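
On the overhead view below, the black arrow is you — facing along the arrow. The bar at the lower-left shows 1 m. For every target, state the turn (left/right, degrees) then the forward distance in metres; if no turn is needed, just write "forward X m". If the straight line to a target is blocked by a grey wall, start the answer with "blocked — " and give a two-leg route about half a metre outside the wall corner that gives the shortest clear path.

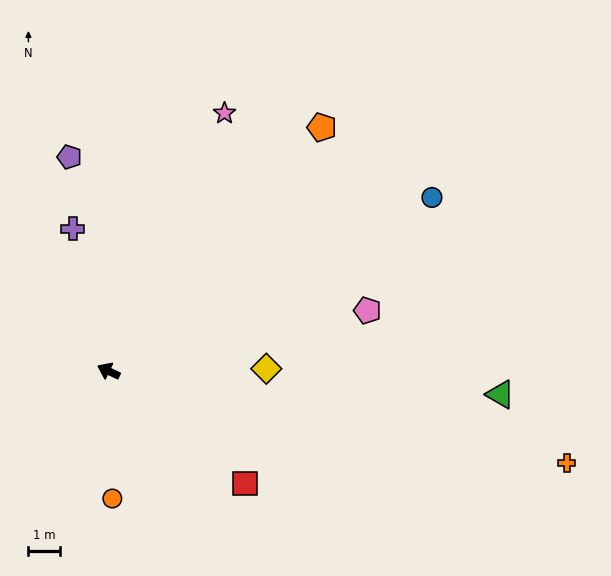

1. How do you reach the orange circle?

turn left 117°, forward 4.0 m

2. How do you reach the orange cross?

turn right 166°, forward 14.7 m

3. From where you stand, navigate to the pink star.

turn right 89°, forward 8.9 m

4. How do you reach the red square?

turn left 166°, forward 5.6 m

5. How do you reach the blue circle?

turn right 126°, forward 11.5 m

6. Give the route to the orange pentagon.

turn right 106°, forward 10.2 m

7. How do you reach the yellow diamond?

turn right 154°, forward 5.0 m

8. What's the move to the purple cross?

turn right 50°, forward 4.6 m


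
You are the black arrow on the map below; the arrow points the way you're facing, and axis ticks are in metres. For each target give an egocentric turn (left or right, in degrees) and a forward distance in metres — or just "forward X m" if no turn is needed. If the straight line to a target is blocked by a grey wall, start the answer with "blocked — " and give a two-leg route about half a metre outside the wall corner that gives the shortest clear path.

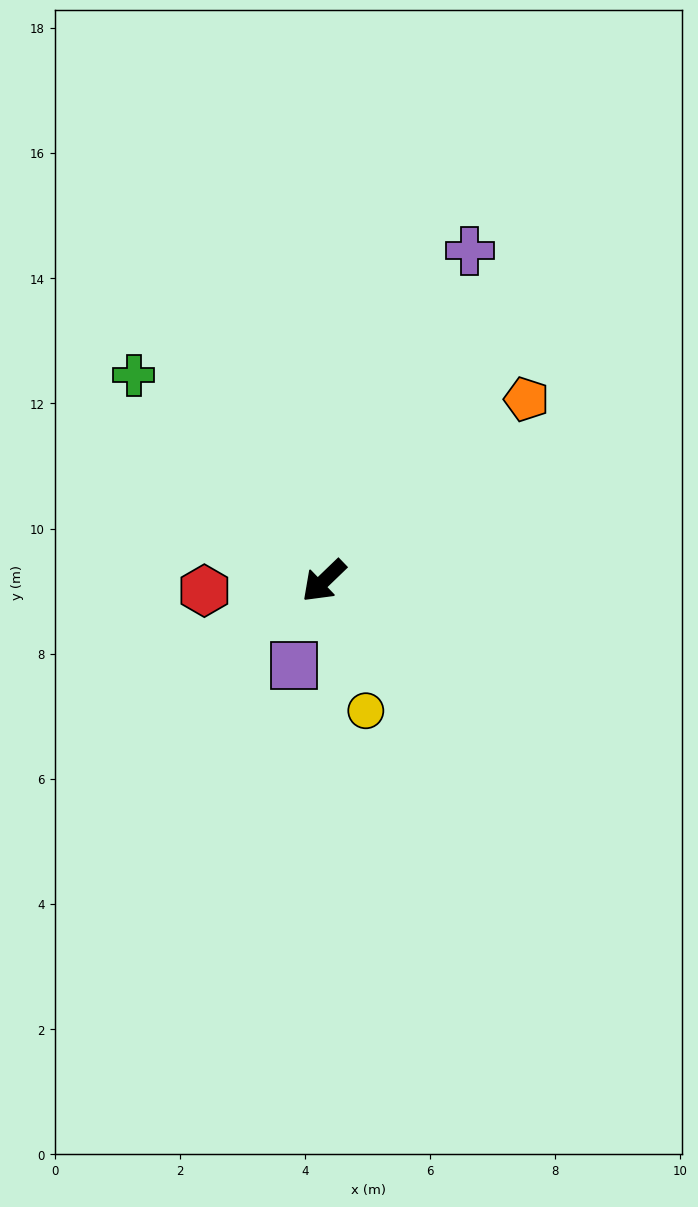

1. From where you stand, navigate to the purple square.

turn left 27°, forward 1.4 m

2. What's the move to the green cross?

turn right 91°, forward 4.5 m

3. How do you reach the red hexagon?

turn right 39°, forward 1.9 m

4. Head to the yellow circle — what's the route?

turn left 64°, forward 2.2 m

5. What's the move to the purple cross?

turn right 158°, forward 5.8 m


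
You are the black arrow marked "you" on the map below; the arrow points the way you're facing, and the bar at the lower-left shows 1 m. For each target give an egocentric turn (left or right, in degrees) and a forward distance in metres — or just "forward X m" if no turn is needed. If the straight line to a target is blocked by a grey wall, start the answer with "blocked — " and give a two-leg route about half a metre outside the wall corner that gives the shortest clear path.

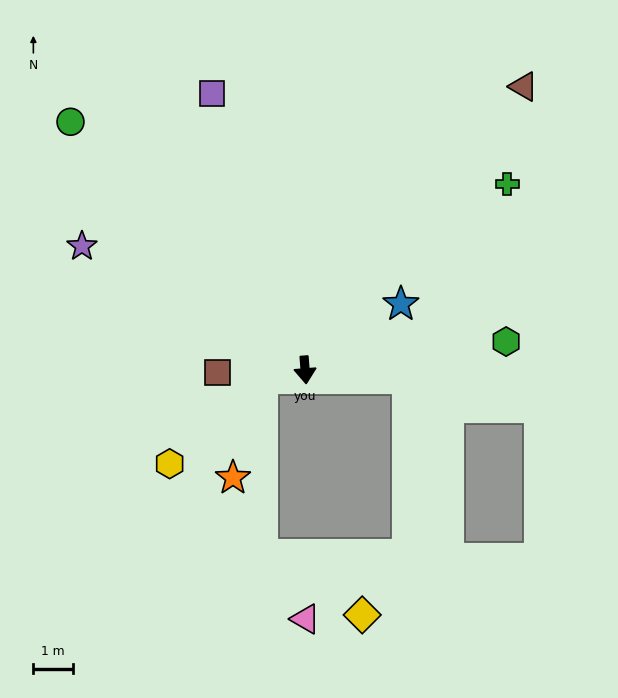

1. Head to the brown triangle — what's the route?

turn left 138°, forward 9.1 m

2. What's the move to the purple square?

turn right 166°, forward 7.4 m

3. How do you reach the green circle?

turn right 141°, forward 8.7 m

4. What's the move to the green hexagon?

turn left 94°, forward 5.2 m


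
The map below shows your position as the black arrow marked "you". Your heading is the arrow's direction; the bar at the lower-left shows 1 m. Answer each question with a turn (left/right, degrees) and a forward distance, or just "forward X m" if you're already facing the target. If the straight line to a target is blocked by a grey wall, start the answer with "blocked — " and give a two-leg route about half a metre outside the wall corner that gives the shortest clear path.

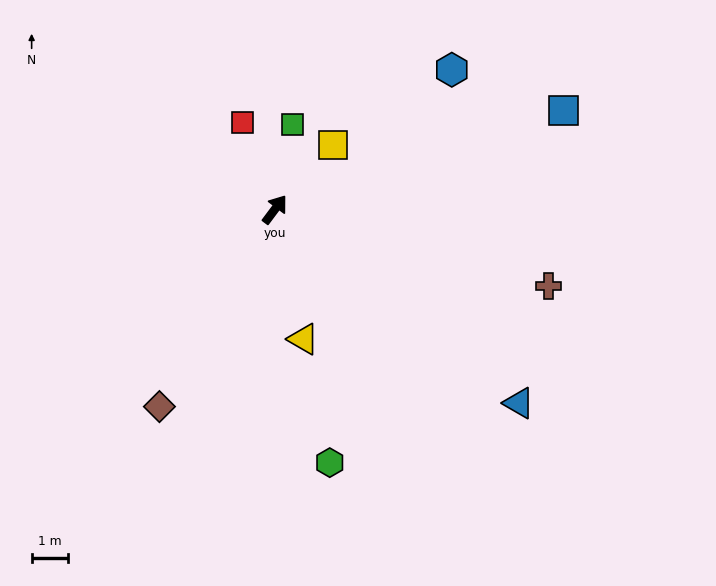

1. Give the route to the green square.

turn left 25°, forward 2.4 m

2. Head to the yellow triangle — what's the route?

turn right 131°, forward 3.6 m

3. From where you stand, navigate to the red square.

turn left 57°, forward 2.6 m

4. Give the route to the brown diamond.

turn right 174°, forward 6.3 m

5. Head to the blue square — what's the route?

turn right 34°, forward 8.4 m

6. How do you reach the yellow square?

turn right 6°, forward 2.4 m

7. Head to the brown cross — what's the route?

turn right 69°, forward 7.8 m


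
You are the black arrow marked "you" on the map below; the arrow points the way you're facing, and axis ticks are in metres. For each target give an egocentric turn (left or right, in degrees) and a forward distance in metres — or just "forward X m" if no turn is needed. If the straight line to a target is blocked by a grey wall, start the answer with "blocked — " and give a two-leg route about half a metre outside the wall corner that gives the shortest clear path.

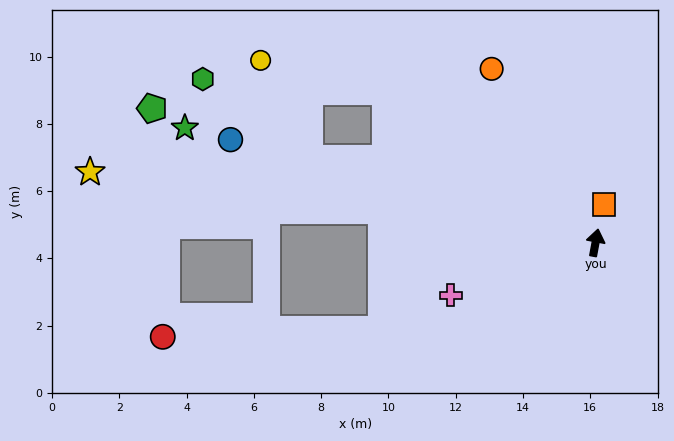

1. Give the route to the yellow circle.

blocked — turn left 65°, forward 7.7 m, then turn left 22°, forward 3.9 m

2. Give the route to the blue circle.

turn left 85°, forward 11.3 m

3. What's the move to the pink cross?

turn left 121°, forward 4.6 m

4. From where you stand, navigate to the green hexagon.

blocked — turn left 84°, forward 8.9 m, then turn right 20°, forward 4.0 m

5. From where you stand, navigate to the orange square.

forward 1.2 m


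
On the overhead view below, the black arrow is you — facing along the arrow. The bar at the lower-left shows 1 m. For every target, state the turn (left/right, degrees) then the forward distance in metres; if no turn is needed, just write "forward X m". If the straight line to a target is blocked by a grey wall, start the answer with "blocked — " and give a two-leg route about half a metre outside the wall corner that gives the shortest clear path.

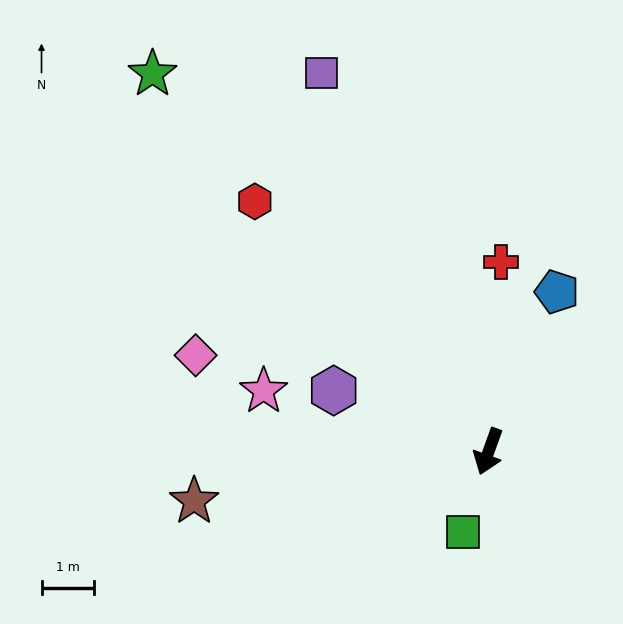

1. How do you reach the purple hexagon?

turn right 92°, forward 3.2 m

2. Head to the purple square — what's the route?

turn right 136°, forward 7.8 m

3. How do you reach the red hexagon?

turn right 117°, forward 6.5 m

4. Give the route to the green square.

turn left 2°, forward 1.6 m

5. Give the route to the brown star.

turn right 61°, forward 5.7 m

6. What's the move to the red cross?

turn right 164°, forward 3.6 m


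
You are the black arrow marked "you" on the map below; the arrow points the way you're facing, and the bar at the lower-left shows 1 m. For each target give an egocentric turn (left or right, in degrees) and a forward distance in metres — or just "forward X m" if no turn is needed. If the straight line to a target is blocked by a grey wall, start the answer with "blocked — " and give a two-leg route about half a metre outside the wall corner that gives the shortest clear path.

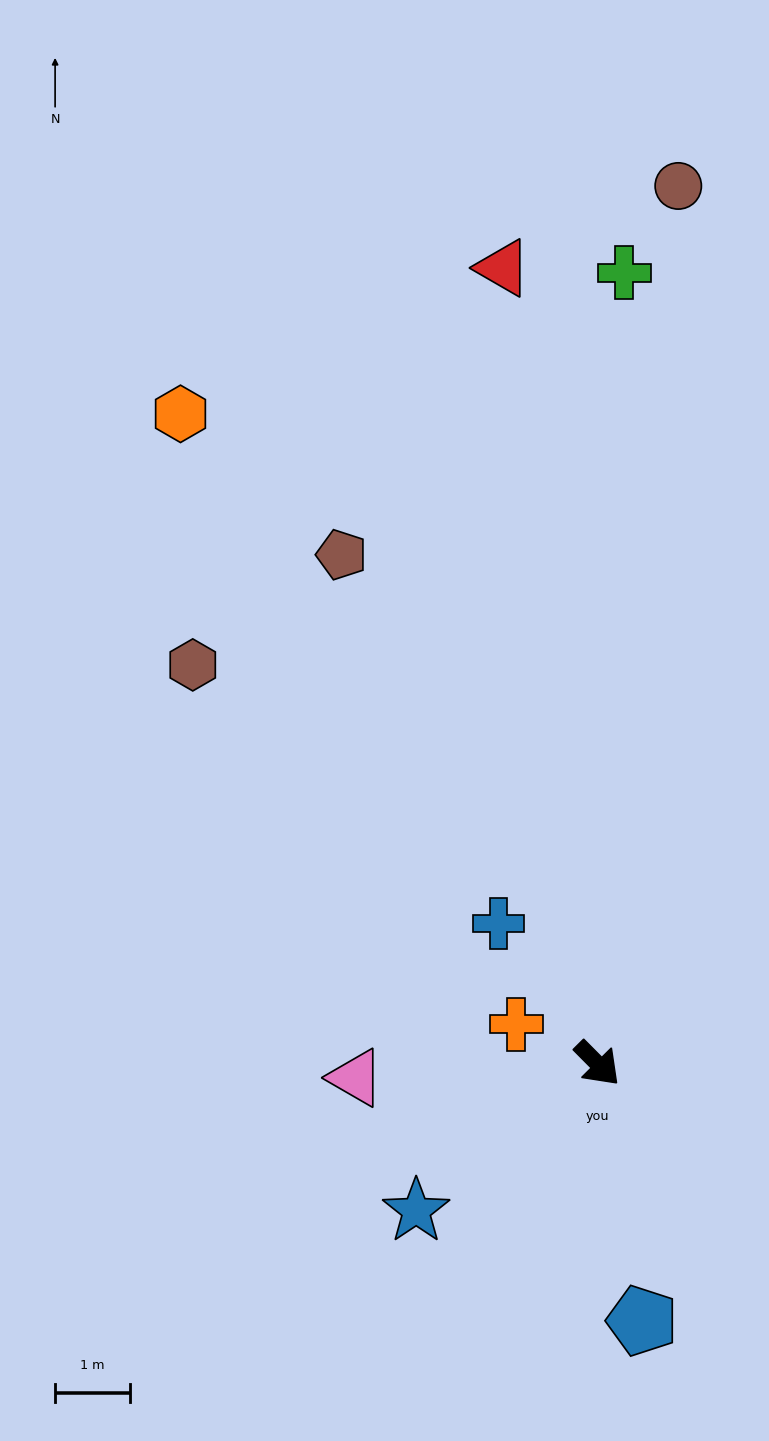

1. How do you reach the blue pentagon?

turn right 35°, forward 3.5 m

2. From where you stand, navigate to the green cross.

turn left 133°, forward 10.6 m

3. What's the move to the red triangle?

turn left 142°, forward 10.7 m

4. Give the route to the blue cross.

turn left 170°, forward 2.3 m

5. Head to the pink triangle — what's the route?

turn right 131°, forward 3.2 m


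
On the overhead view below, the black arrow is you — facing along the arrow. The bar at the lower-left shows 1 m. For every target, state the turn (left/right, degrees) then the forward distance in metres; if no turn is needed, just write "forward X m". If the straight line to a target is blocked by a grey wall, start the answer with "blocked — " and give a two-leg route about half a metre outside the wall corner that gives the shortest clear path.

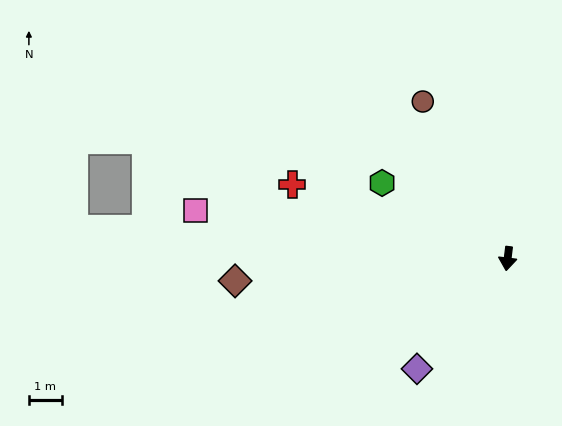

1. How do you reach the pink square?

turn right 92°, forward 9.6 m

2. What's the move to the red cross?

turn right 102°, forward 6.9 m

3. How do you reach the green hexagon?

turn right 114°, forward 4.5 m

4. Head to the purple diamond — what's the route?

turn right 32°, forward 4.3 m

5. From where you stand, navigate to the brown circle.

turn right 145°, forward 5.4 m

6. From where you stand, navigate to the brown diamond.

turn right 78°, forward 8.3 m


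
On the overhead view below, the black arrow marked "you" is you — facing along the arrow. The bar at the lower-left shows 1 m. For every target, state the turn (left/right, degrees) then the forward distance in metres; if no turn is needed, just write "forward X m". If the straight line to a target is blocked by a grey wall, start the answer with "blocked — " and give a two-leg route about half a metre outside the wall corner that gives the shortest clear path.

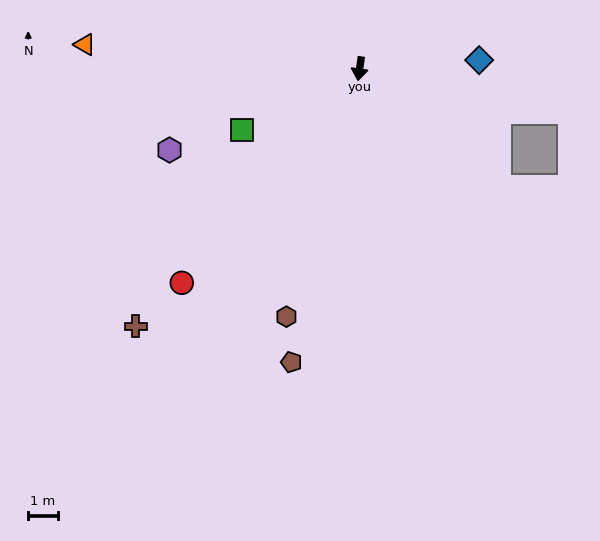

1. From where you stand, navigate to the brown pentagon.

turn right 5°, forward 10.1 m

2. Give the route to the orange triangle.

turn right 87°, forward 9.3 m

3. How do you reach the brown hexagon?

turn right 9°, forward 8.7 m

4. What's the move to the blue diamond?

turn left 102°, forward 4.0 m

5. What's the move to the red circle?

turn right 32°, forward 9.4 m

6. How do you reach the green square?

turn right 55°, forward 4.5 m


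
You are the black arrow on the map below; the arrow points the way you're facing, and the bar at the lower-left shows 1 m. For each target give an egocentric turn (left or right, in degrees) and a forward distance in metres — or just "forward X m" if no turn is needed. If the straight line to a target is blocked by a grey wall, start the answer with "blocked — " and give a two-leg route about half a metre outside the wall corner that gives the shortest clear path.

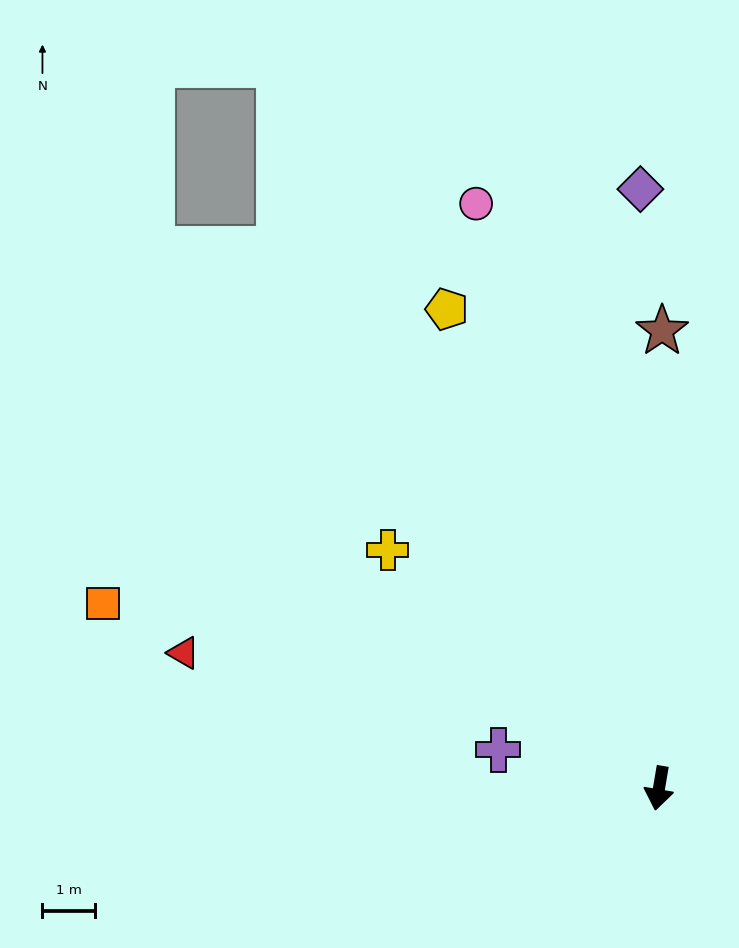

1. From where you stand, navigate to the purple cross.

turn right 94°, forward 3.1 m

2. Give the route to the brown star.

turn right 171°, forward 8.6 m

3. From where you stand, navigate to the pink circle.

turn right 153°, forward 11.6 m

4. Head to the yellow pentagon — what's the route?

turn right 147°, forward 9.9 m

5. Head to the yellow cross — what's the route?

turn right 122°, forward 6.8 m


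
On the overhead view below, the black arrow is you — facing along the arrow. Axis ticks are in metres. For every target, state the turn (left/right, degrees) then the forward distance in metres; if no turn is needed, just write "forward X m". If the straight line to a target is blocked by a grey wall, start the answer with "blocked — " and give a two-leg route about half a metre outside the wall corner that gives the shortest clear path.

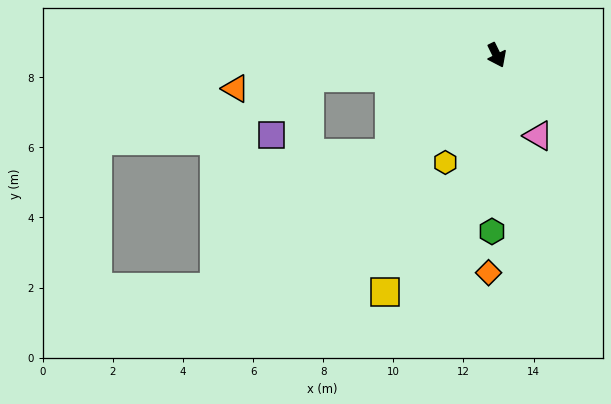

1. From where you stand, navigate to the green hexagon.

turn right 28°, forward 5.0 m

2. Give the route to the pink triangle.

forward 2.6 m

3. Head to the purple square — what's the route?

blocked — turn right 110°, forward 5.4 m, then turn left 51°, forward 2.0 m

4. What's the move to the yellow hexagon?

turn right 52°, forward 3.4 m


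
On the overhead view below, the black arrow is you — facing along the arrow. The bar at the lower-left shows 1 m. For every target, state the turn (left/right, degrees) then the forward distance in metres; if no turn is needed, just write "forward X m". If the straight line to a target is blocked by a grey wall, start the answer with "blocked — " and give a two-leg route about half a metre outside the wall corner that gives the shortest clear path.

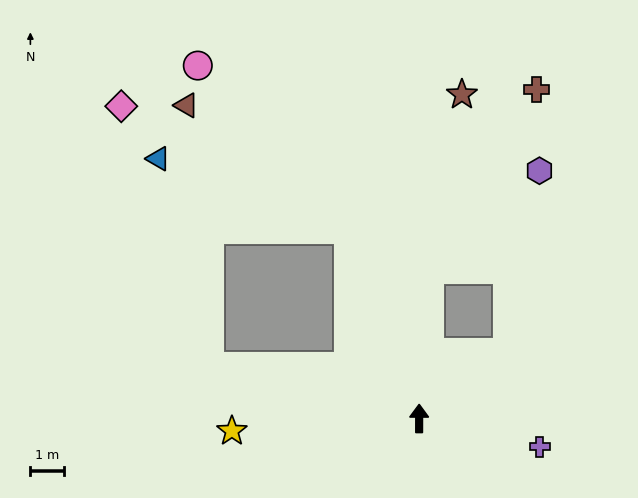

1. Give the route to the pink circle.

blocked — turn left 21°, forward 6.0 m, then turn left 22°, forward 6.6 m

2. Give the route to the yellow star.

turn left 94°, forward 5.5 m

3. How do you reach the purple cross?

turn right 103°, forward 3.7 m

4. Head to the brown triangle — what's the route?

blocked — turn left 21°, forward 6.0 m, then turn left 32°, forward 6.0 m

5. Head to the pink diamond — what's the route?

blocked — turn left 21°, forward 6.0 m, then turn left 41°, forward 7.6 m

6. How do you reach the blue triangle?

blocked — turn left 21°, forward 6.0 m, then turn left 49°, forward 6.0 m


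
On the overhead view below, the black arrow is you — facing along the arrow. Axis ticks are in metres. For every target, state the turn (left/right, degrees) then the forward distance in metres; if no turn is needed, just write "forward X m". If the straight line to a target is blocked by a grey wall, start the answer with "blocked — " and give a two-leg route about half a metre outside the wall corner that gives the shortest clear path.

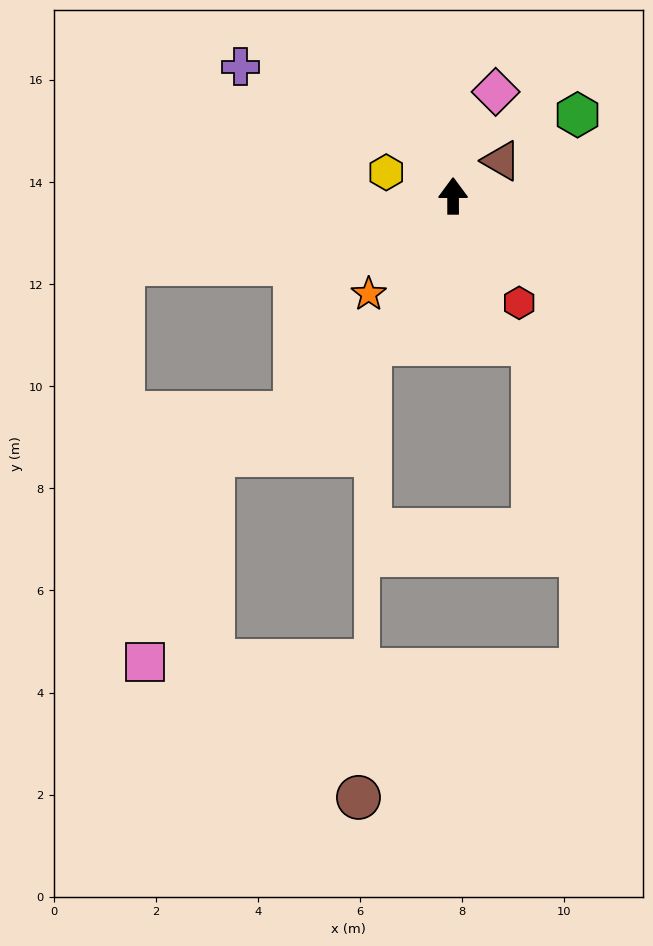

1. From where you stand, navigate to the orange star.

turn left 139°, forward 2.5 m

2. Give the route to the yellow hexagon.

turn left 70°, forward 1.4 m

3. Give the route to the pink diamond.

turn right 22°, forward 2.2 m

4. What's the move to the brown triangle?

turn right 54°, forward 1.2 m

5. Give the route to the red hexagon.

turn right 148°, forward 2.5 m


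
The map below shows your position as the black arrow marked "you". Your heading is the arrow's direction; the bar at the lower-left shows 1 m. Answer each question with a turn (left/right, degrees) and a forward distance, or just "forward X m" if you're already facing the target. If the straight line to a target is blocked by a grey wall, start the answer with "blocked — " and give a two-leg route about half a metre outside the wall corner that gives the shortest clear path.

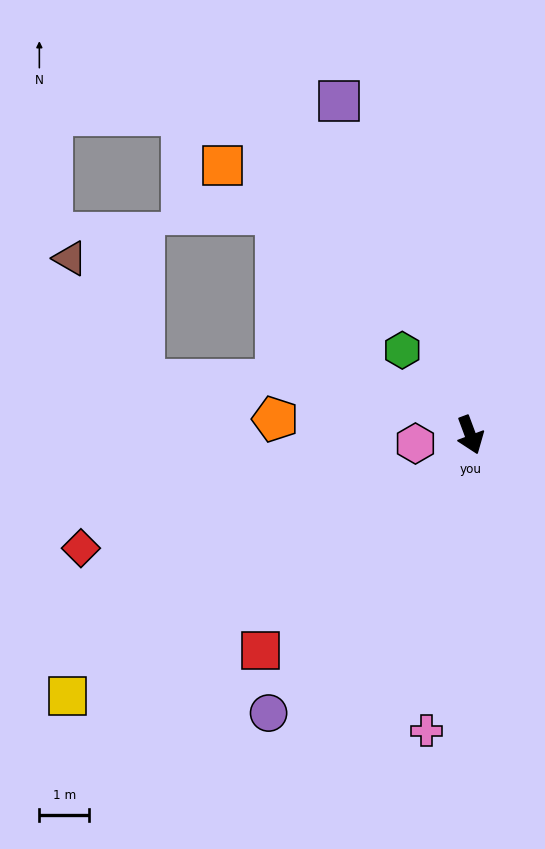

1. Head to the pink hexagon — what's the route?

turn right 102°, forward 1.1 m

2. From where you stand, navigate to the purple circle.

turn right 56°, forward 6.9 m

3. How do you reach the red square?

turn right 65°, forward 6.1 m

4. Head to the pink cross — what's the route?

turn right 29°, forward 6.0 m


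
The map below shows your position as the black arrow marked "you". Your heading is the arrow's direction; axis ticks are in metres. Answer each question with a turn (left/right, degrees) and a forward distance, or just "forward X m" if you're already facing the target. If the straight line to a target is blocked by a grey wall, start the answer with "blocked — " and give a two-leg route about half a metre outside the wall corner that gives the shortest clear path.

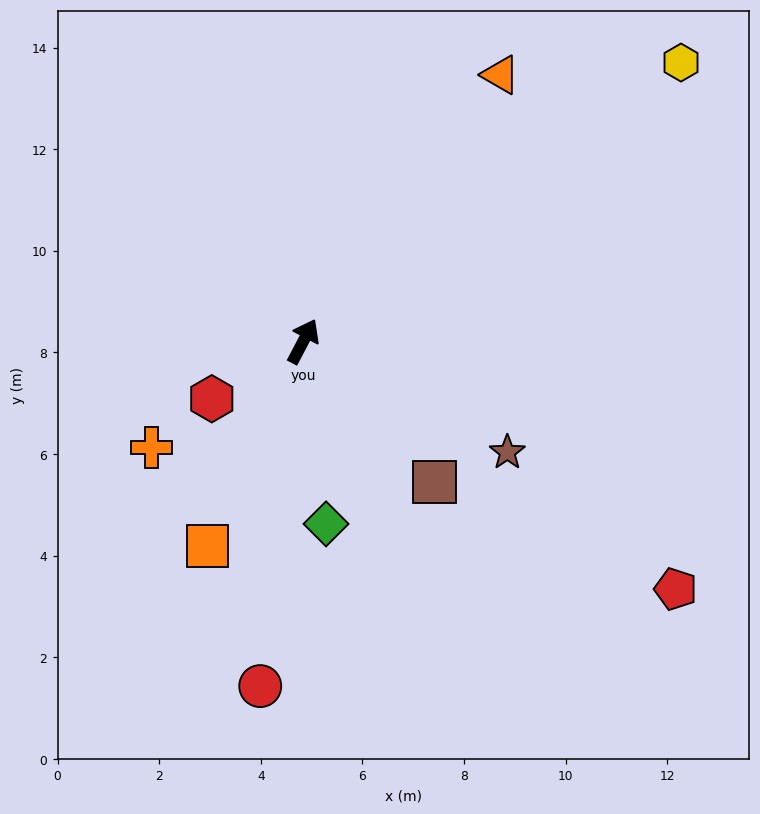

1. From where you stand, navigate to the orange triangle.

turn right 9°, forward 6.5 m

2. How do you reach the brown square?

turn right 109°, forward 3.8 m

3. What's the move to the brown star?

turn right 91°, forward 4.6 m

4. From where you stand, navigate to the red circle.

turn right 159°, forward 6.8 m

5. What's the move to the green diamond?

turn right 145°, forward 3.6 m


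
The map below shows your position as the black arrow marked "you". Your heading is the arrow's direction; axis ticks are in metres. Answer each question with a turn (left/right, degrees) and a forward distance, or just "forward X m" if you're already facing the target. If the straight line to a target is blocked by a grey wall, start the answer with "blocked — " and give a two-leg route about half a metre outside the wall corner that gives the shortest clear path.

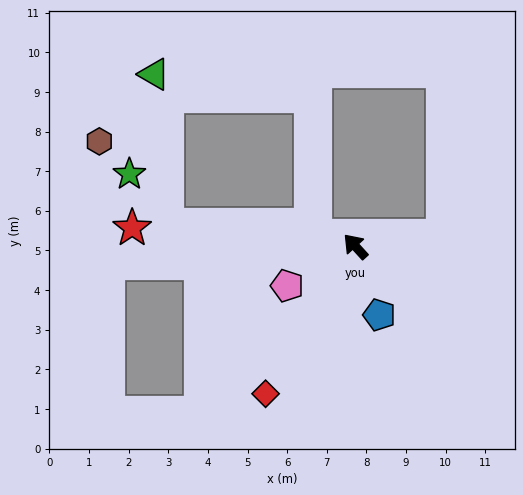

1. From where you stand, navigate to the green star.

blocked — turn left 41°, forward 4.8 m, then turn right 46°, forward 1.6 m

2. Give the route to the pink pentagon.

turn left 78°, forward 2.0 m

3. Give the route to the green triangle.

blocked — turn left 41°, forward 4.8 m, then turn right 78°, forward 3.8 m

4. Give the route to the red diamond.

turn left 106°, forward 4.4 m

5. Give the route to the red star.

turn left 43°, forward 5.7 m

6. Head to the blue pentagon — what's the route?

turn left 157°, forward 1.8 m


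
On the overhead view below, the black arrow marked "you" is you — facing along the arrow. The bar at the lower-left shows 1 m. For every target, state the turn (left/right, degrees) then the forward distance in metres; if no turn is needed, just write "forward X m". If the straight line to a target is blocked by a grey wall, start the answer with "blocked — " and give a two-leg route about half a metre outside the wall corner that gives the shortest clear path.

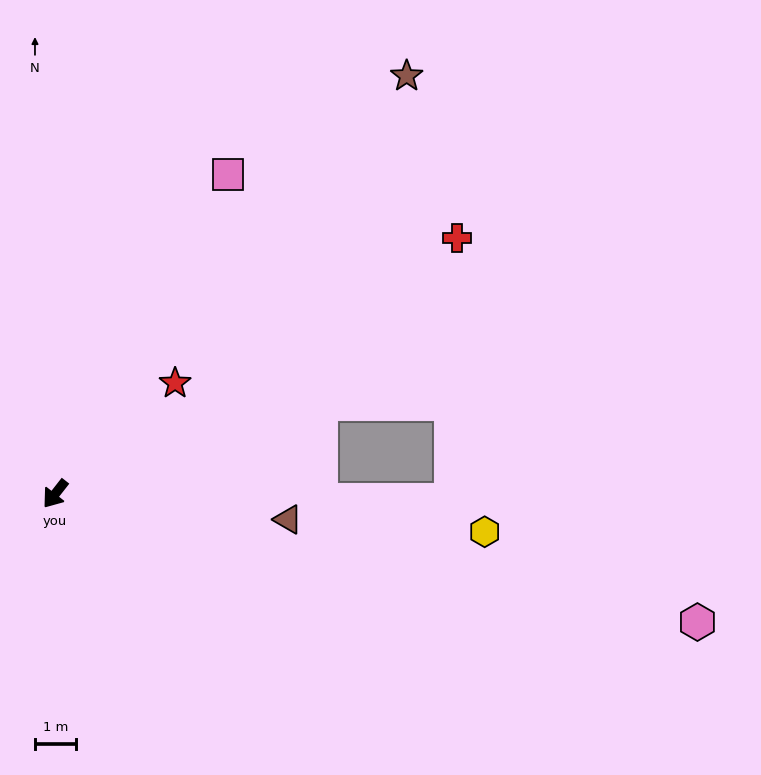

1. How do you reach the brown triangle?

turn left 122°, forward 5.8 m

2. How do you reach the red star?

turn left 171°, forward 4.0 m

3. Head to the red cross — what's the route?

turn left 161°, forward 11.7 m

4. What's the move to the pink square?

turn right 170°, forward 8.9 m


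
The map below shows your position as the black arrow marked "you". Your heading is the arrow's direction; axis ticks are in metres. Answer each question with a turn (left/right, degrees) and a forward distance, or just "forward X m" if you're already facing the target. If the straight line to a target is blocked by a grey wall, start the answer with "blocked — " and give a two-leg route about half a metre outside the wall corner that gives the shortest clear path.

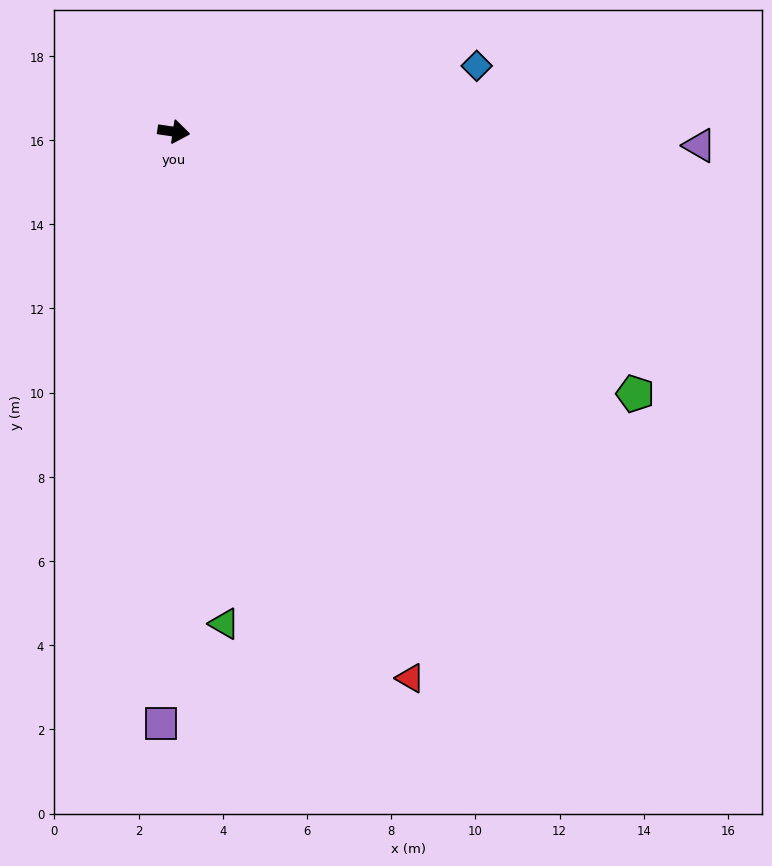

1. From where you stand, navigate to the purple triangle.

turn left 7°, forward 12.5 m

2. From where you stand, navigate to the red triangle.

turn right 58°, forward 14.1 m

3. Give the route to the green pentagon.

turn right 21°, forward 12.6 m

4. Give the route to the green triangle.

turn right 76°, forward 11.8 m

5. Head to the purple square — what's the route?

turn right 83°, forward 14.1 m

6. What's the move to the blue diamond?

turn left 21°, forward 7.4 m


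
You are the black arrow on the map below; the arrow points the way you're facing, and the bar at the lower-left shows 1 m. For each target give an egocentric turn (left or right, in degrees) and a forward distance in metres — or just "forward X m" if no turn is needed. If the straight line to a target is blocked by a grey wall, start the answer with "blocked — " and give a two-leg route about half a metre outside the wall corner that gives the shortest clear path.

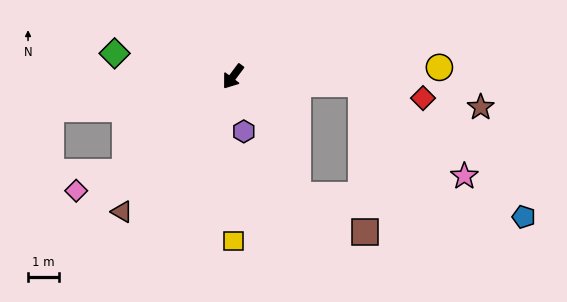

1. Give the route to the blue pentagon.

blocked — turn left 65°, forward 4.3 m, then turn left 56°, forward 7.3 m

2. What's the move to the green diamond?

turn right 64°, forward 3.9 m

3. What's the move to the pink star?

blocked — turn left 123°, forward 4.1 m, then turn right 38°, forward 4.4 m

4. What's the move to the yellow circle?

turn left 129°, forward 6.6 m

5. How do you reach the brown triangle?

turn right 3°, forward 5.6 m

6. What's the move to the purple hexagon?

turn left 48°, forward 1.8 m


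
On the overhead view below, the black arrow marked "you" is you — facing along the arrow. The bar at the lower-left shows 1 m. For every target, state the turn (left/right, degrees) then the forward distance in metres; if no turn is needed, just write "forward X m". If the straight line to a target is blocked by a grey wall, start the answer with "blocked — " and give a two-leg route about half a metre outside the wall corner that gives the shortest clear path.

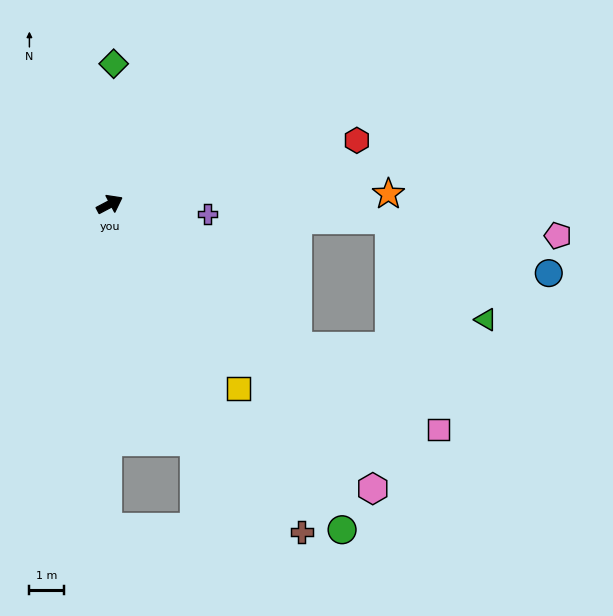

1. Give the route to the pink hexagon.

turn right 75°, forward 11.3 m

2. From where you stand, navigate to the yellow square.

turn right 83°, forward 6.6 m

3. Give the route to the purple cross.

turn right 33°, forward 2.9 m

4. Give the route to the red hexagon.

turn right 13°, forward 7.5 m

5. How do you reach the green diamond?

turn left 61°, forward 4.1 m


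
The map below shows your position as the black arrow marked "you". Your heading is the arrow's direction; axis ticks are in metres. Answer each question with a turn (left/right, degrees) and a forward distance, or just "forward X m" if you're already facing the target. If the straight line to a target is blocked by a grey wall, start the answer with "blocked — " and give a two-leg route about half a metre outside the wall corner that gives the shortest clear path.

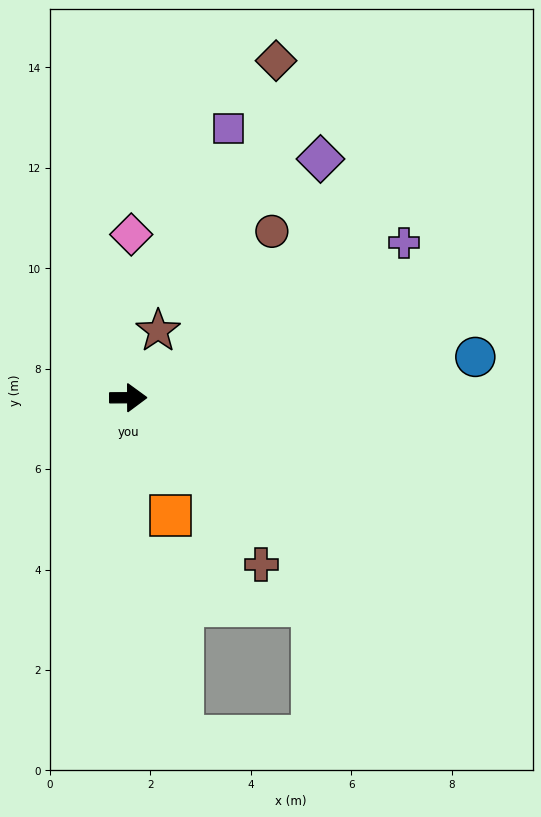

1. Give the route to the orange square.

turn right 71°, forward 2.5 m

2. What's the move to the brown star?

turn left 66°, forward 1.5 m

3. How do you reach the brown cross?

turn right 52°, forward 4.3 m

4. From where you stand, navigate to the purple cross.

turn left 29°, forward 6.3 m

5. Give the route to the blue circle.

turn left 6°, forward 7.0 m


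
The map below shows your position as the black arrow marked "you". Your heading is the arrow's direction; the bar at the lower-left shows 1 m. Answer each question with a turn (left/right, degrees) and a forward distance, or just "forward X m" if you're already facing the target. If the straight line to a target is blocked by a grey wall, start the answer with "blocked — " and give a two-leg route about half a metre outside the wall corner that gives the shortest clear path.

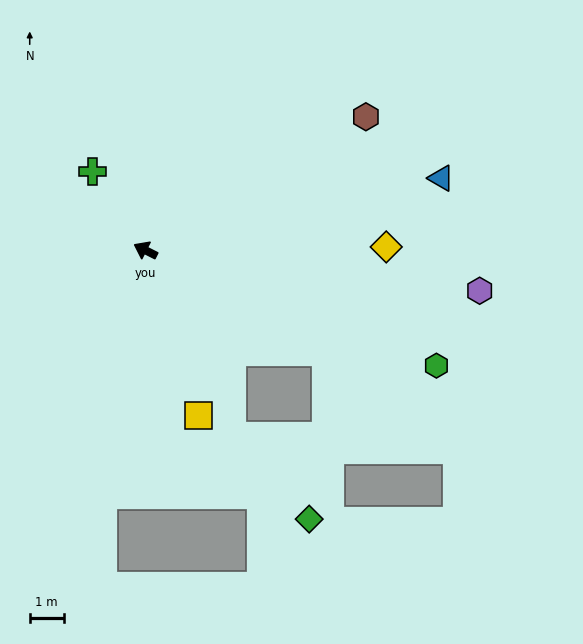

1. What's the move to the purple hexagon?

turn right 160°, forward 9.9 m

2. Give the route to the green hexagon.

turn right 175°, forward 9.2 m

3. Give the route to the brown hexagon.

turn right 122°, forward 7.6 m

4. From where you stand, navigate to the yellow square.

turn left 135°, forward 5.1 m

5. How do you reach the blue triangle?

turn right 139°, forward 8.9 m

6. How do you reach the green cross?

turn right 29°, forward 2.8 m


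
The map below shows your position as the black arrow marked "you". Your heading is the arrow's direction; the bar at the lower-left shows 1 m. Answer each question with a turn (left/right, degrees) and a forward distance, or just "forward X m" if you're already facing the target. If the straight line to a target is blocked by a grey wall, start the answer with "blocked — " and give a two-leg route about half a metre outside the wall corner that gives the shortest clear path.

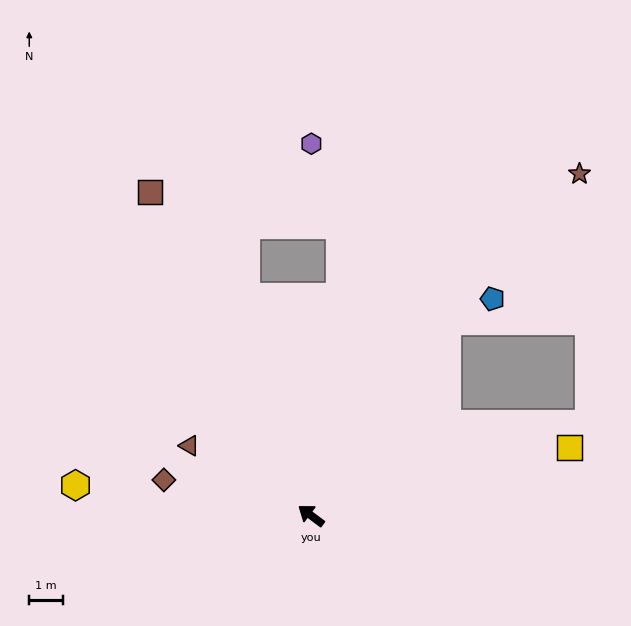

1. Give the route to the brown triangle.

turn left 7°, forward 4.2 m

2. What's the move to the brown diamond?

turn left 23°, forward 4.5 m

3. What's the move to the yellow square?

turn right 129°, forward 7.9 m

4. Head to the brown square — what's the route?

turn right 27°, forward 10.7 m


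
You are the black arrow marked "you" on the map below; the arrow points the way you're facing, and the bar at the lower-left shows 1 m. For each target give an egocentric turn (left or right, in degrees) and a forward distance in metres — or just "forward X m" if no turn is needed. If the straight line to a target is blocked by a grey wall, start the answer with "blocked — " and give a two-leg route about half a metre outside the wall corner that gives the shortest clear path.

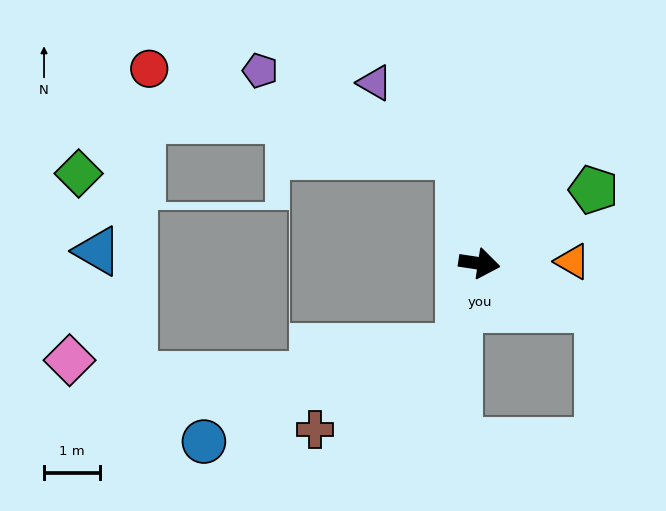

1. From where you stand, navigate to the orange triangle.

turn left 10°, forward 1.7 m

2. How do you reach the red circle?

blocked — turn left 109°, forward 2.0 m, then turn left 64°, forward 5.8 m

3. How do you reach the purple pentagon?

blocked — turn left 109°, forward 2.0 m, then turn left 56°, forward 3.9 m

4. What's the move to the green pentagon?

turn left 41°, forward 2.4 m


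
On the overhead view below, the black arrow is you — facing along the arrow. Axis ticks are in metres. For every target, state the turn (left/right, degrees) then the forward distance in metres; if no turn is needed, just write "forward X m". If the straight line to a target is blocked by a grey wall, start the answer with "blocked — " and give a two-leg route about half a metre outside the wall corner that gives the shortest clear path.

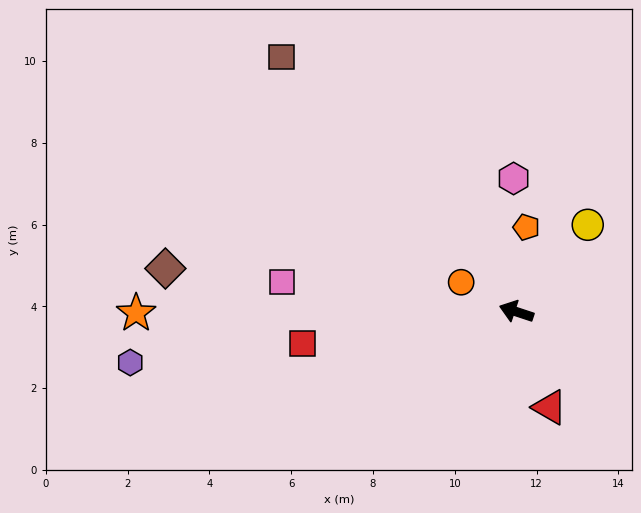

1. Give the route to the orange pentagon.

turn right 78°, forward 2.1 m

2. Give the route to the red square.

turn left 27°, forward 5.3 m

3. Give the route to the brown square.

turn right 29°, forward 8.5 m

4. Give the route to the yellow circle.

turn right 111°, forward 2.8 m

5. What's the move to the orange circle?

turn right 10°, forward 1.5 m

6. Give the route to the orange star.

turn left 19°, forward 9.3 m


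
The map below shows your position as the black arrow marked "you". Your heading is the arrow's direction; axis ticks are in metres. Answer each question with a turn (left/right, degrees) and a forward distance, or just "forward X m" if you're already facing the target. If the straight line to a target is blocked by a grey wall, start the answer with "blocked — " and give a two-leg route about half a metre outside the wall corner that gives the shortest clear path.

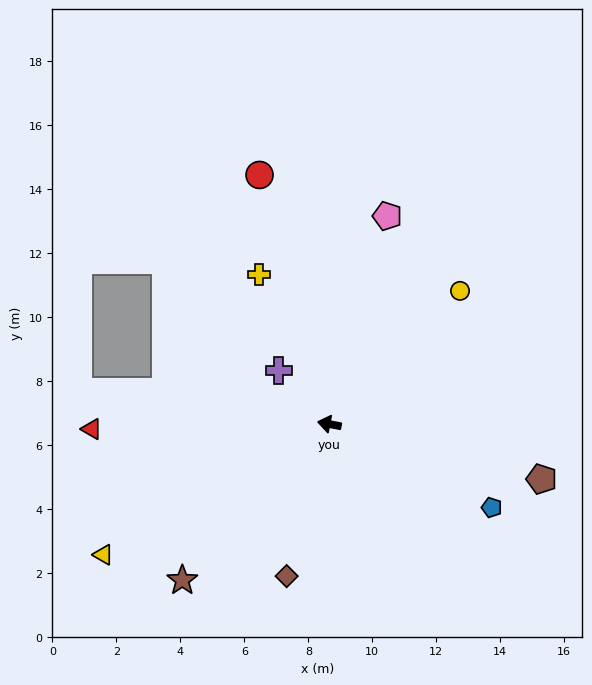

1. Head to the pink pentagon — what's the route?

turn right 95°, forward 6.7 m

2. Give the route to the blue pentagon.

turn left 164°, forward 5.7 m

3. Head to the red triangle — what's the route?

turn left 12°, forward 7.4 m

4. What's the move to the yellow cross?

turn right 54°, forward 5.2 m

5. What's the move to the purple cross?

turn right 36°, forward 2.3 m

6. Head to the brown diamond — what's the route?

turn left 85°, forward 4.9 m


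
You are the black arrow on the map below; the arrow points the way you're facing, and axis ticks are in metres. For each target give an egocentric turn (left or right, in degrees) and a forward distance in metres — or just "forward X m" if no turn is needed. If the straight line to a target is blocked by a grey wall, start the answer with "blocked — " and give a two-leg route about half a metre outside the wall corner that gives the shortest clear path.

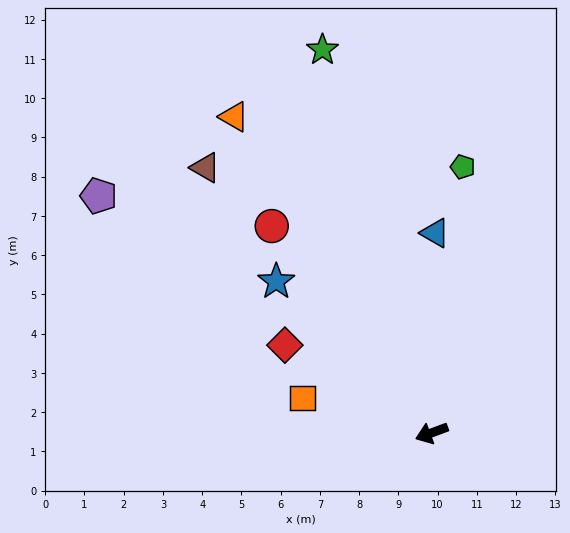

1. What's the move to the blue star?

turn right 65°, forward 5.5 m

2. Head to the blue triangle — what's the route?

turn right 111°, forward 5.1 m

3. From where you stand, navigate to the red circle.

turn right 73°, forward 6.7 m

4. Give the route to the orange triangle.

turn right 78°, forward 9.5 m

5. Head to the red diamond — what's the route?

turn right 51°, forward 4.4 m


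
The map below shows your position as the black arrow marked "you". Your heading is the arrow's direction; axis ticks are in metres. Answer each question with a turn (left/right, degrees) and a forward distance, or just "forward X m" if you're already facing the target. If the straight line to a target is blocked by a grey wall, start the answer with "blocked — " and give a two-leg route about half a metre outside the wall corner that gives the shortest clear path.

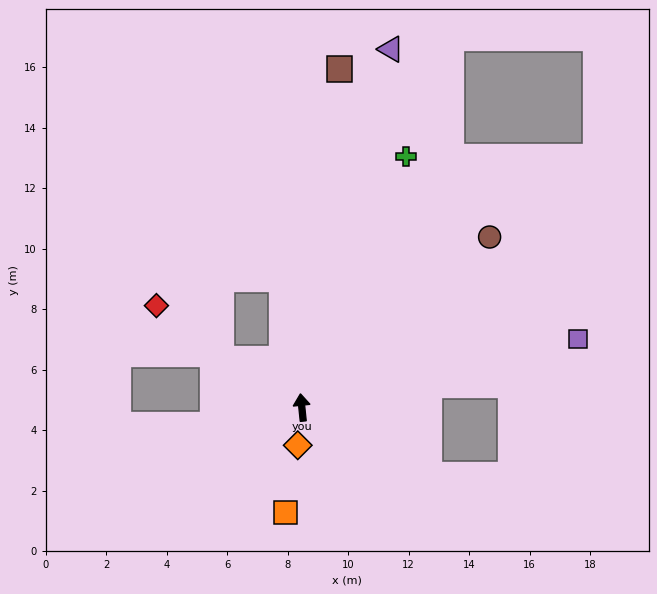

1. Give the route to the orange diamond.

turn left 168°, forward 1.3 m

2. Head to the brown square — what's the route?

turn right 12°, forward 11.3 m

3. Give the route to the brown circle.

turn right 54°, forward 8.4 m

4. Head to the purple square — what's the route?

turn right 82°, forward 9.4 m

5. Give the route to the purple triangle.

turn right 20°, forward 12.2 m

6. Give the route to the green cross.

turn right 28°, forward 9.0 m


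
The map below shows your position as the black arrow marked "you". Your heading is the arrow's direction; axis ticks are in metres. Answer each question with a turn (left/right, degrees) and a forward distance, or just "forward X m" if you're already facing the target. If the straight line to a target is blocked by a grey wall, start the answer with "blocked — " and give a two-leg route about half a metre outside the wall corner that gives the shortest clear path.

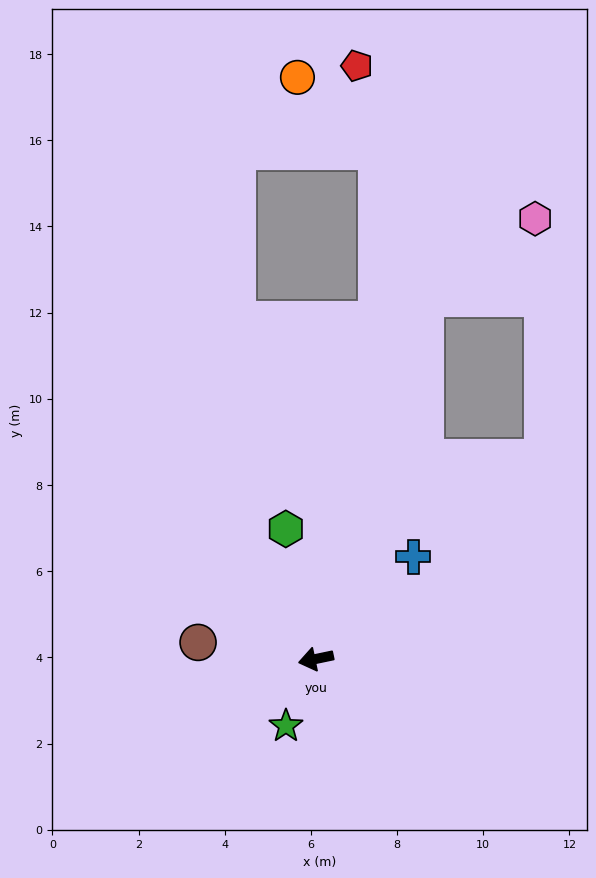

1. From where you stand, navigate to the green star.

turn left 54°, forward 1.7 m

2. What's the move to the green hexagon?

turn right 89°, forward 3.1 m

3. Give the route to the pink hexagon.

blocked — turn right 119°, forward 8.8 m, then turn right 37°, forward 3.1 m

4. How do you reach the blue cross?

turn right 145°, forward 3.3 m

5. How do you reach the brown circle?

turn right 20°, forward 2.8 m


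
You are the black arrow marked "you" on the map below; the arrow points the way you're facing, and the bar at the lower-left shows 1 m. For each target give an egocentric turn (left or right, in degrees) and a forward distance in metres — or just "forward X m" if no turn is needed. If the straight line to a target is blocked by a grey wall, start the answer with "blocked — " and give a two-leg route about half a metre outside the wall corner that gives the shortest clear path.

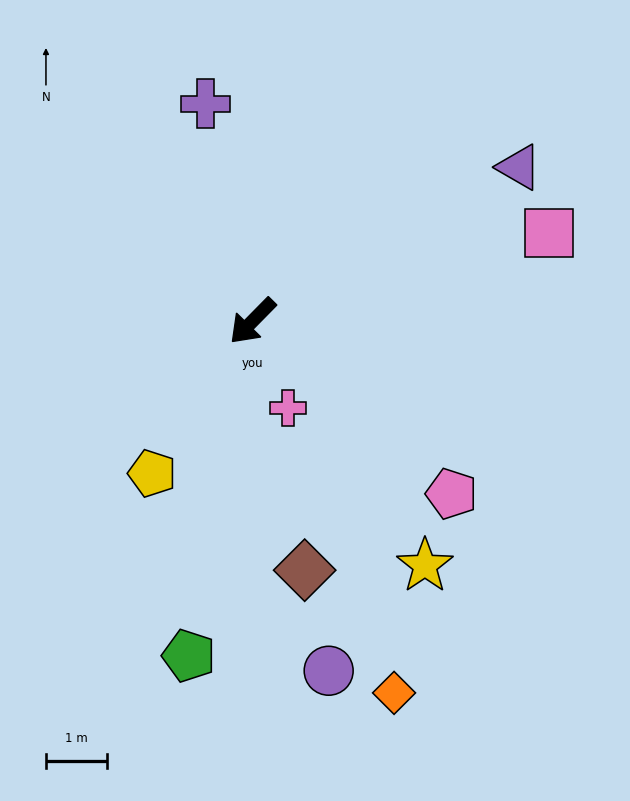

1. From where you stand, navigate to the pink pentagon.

turn left 94°, forward 4.3 m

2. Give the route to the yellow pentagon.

turn left 11°, forward 3.0 m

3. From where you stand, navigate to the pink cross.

turn left 67°, forward 1.5 m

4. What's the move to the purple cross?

turn right 123°, forward 3.6 m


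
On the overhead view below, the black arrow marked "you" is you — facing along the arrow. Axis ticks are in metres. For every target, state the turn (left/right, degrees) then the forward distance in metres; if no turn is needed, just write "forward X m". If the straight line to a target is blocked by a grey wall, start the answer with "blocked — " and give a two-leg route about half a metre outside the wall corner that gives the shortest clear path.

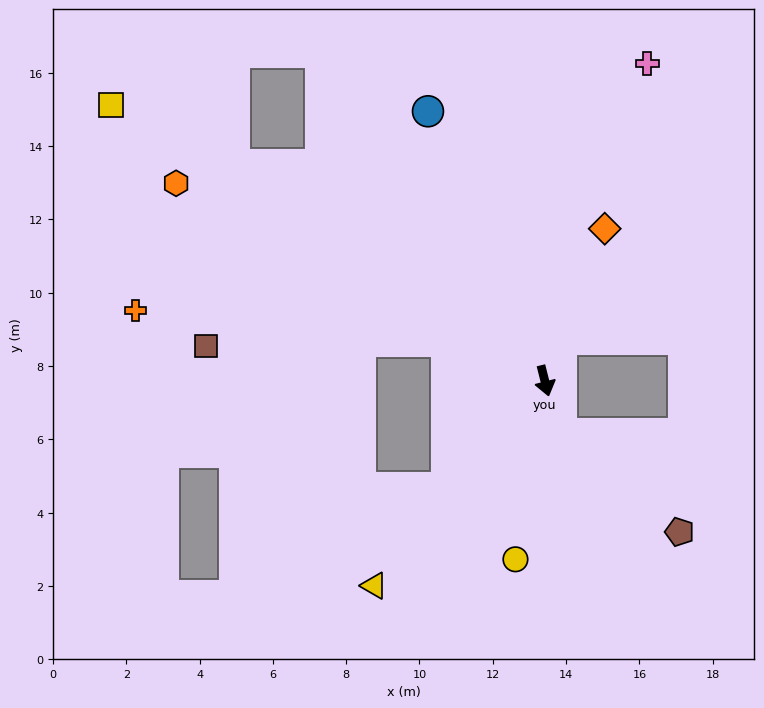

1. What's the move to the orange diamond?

turn left 144°, forward 4.5 m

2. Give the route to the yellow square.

turn right 137°, forward 14.0 m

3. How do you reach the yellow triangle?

turn right 54°, forward 7.3 m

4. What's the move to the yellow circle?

turn right 23°, forward 4.9 m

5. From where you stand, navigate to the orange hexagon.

turn right 132°, forward 11.4 m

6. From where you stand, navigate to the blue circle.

turn right 171°, forward 8.0 m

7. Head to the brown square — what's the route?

blocked — turn right 126°, forward 2.9 m, then turn left 23°, forward 6.6 m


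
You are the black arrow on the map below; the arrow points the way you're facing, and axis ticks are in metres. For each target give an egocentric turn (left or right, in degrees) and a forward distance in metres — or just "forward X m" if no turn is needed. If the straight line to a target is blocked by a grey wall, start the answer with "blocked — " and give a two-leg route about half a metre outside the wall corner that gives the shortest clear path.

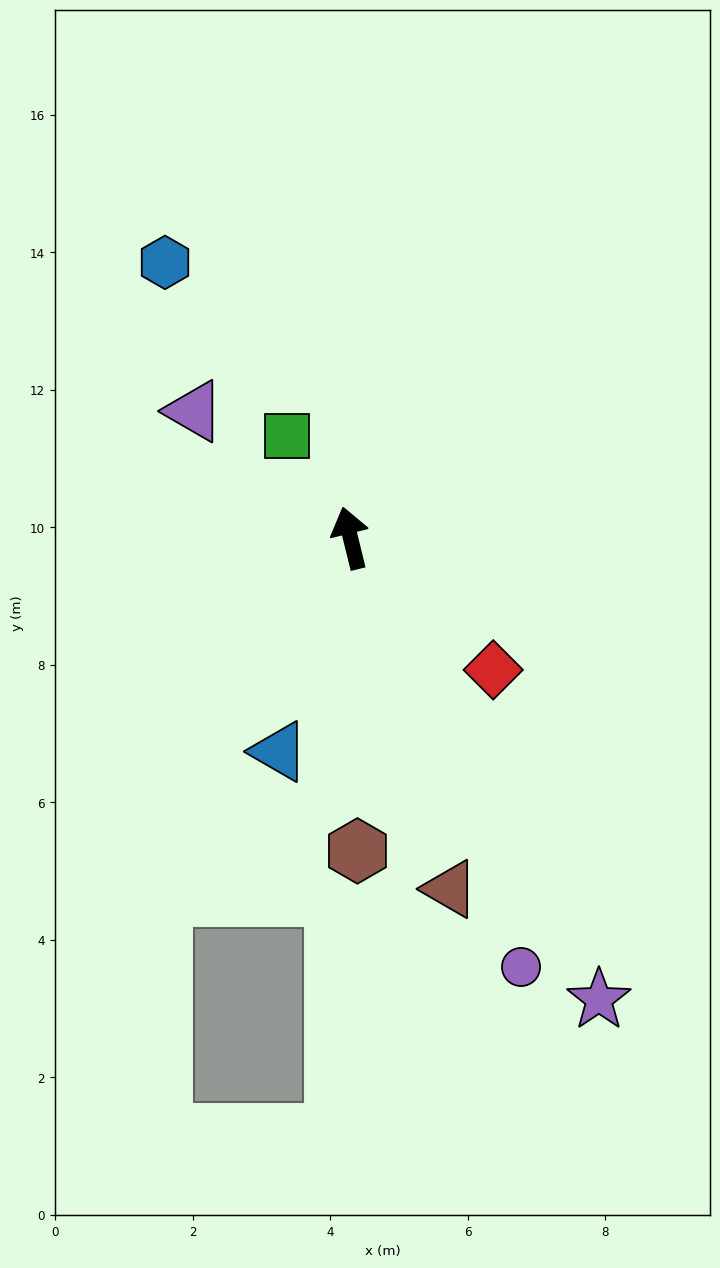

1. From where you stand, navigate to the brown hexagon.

turn left 167°, forward 4.6 m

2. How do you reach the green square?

turn left 18°, forward 1.7 m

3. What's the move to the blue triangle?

turn left 148°, forward 3.3 m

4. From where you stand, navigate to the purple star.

turn right 165°, forward 7.6 m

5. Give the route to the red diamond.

turn right 147°, forward 2.8 m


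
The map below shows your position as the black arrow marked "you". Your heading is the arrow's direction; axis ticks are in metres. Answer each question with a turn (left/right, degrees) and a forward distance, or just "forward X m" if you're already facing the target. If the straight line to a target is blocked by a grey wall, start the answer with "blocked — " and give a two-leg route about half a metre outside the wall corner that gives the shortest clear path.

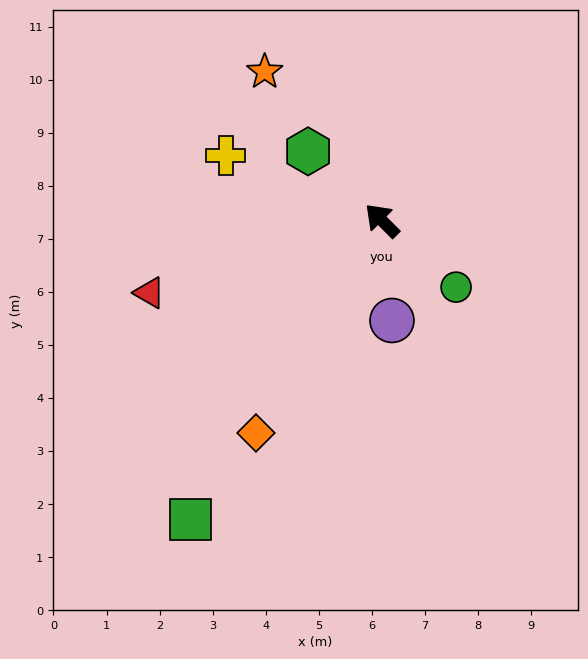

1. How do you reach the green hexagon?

forward 1.9 m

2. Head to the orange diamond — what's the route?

turn left 104°, forward 4.7 m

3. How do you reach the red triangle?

turn left 62°, forward 4.6 m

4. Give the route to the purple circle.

turn left 141°, forward 1.9 m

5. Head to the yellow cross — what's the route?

turn left 22°, forward 3.2 m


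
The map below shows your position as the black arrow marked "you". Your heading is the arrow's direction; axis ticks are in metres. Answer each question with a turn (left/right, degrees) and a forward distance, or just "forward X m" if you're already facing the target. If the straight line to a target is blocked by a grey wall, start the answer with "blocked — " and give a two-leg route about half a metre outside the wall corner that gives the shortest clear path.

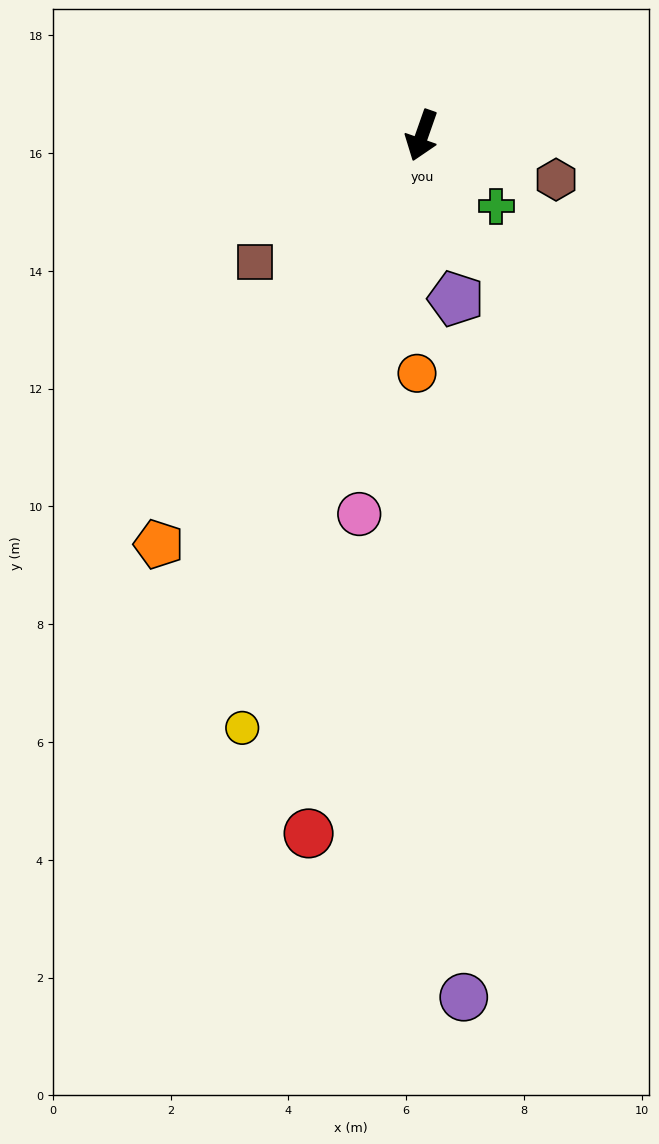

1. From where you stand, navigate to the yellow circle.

turn left 2°, forward 10.5 m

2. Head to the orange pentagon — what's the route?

turn right 13°, forward 8.3 m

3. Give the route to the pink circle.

turn left 10°, forward 6.5 m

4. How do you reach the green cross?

turn left 66°, forward 1.7 m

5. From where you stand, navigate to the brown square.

turn right 33°, forward 3.6 m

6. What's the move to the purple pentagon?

turn left 31°, forward 2.8 m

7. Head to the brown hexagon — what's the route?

turn left 91°, forward 2.4 m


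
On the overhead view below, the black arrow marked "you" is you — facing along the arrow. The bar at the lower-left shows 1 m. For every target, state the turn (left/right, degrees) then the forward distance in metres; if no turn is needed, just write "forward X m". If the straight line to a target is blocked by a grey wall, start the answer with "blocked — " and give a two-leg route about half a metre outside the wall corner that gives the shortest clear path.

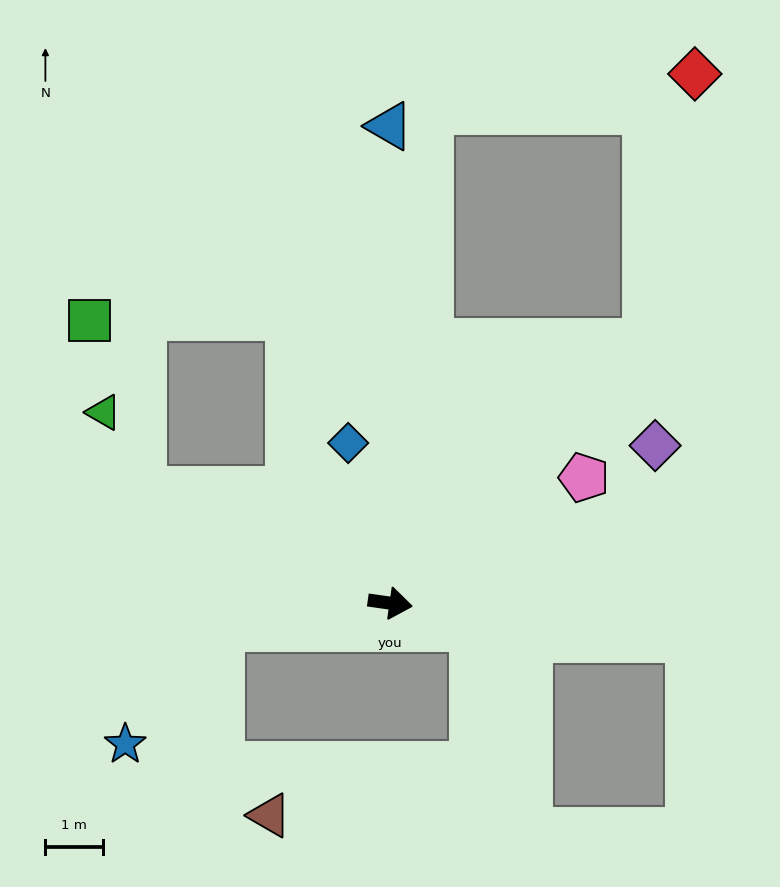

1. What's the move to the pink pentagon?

turn left 41°, forward 4.0 m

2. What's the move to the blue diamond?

turn left 113°, forward 2.9 m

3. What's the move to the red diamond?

blocked — turn left 53°, forward 6.3 m, then turn left 35°, forward 4.7 m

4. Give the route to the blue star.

blocked — turn right 164°, forward 3.0 m, then turn left 43°, forward 2.6 m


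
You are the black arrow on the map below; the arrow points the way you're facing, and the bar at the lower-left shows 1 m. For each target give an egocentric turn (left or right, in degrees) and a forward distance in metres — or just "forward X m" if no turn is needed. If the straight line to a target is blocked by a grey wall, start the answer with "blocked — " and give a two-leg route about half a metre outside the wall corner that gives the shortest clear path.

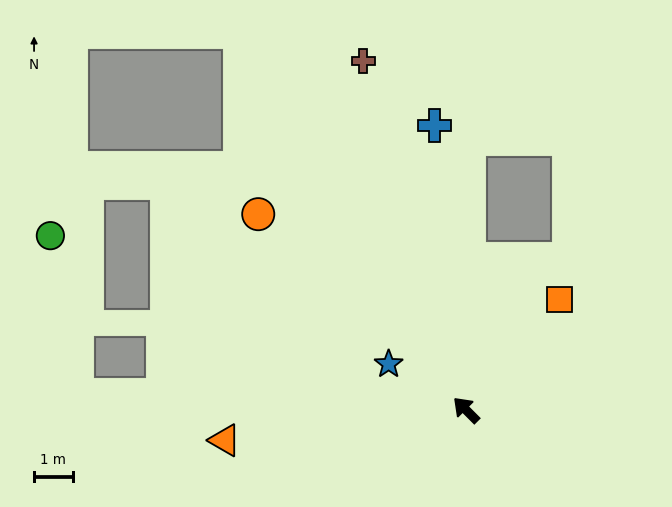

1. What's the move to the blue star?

turn left 14°, forward 2.3 m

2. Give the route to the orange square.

turn right 85°, forward 3.7 m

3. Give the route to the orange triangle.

turn left 52°, forward 6.3 m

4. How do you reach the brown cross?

turn right 29°, forward 9.4 m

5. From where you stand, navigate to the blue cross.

turn right 39°, forward 7.4 m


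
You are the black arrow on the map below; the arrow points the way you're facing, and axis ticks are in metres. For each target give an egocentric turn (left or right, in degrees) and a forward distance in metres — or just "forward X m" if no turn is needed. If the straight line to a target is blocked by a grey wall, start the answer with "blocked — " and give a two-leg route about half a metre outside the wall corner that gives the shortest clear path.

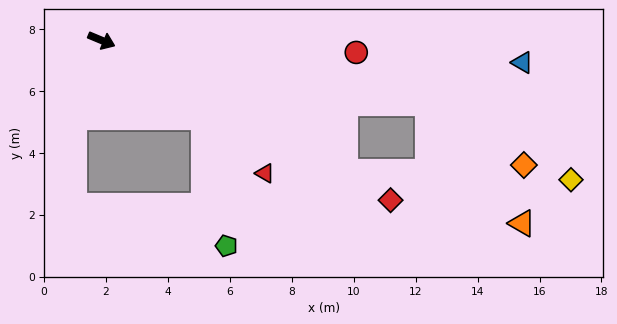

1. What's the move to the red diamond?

turn right 6°, forward 10.7 m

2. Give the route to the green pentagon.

blocked — turn right 14°, forward 4.1 m, then turn right 44°, forward 4.2 m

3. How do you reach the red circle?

turn left 20°, forward 8.2 m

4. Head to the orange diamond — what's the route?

blocked — turn left 12°, forward 10.7 m, then turn right 22°, forward 3.7 m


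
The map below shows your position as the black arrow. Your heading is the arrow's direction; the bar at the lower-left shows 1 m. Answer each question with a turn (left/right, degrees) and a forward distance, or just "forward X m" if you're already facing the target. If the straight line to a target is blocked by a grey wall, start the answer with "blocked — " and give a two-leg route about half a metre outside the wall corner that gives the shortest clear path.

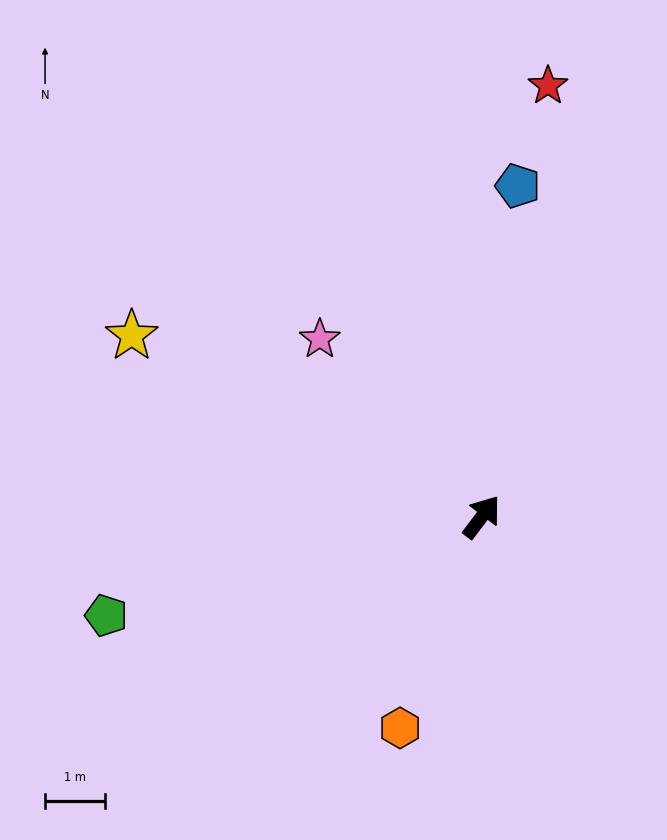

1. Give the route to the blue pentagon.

turn left 31°, forward 5.6 m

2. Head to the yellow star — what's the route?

turn left 100°, forward 6.6 m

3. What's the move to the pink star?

turn left 79°, forward 4.0 m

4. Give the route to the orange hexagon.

turn right 164°, forward 3.8 m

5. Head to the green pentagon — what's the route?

turn left 142°, forward 6.5 m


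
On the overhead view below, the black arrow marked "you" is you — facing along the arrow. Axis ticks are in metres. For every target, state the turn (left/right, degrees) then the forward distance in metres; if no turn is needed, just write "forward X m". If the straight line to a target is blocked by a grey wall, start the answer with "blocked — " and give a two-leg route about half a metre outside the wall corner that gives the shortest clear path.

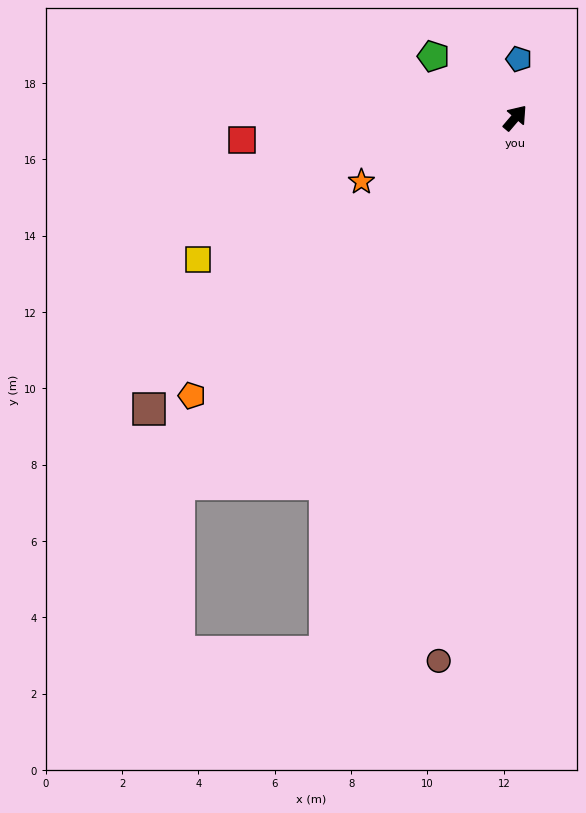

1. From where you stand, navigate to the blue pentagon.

turn left 37°, forward 1.5 m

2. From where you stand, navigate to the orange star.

turn left 153°, forward 4.4 m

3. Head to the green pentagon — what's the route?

turn left 93°, forward 2.7 m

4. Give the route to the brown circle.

turn right 148°, forward 14.4 m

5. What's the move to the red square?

turn left 135°, forward 7.2 m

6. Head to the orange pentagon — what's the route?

turn left 171°, forward 11.2 m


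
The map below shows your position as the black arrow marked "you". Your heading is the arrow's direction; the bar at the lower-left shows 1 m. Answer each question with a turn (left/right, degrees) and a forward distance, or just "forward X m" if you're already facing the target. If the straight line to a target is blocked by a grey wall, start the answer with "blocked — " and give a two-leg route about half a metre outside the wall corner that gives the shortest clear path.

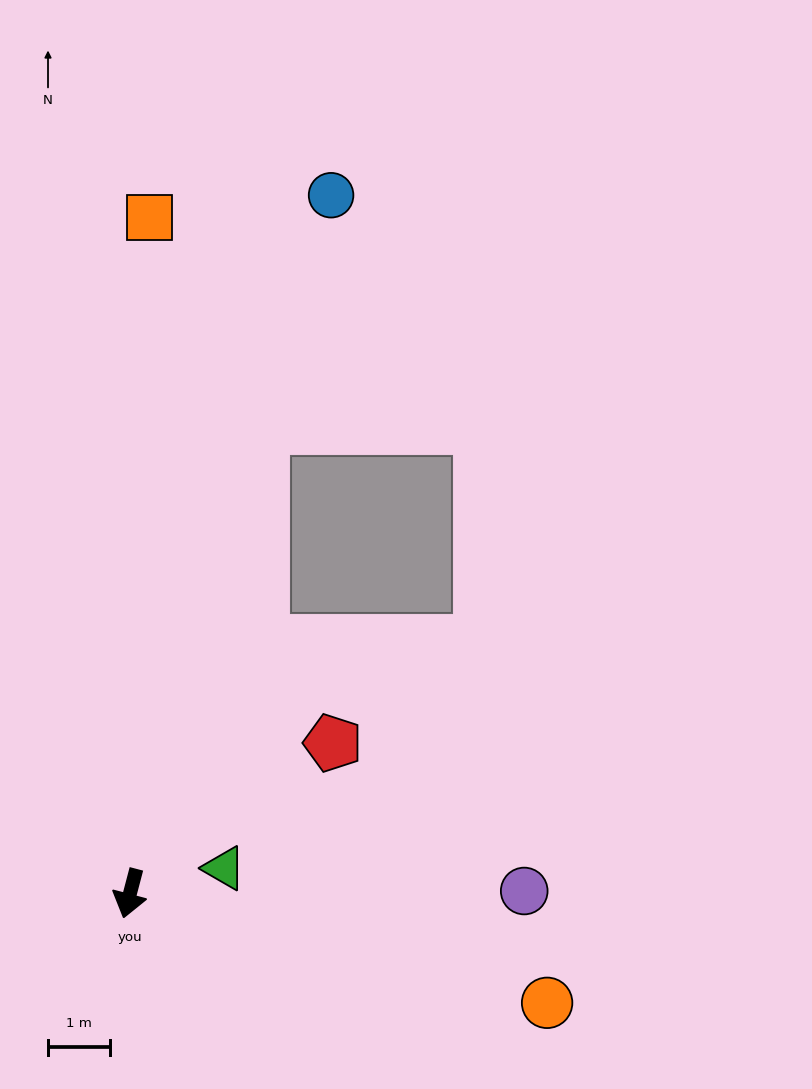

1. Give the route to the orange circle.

turn left 90°, forward 6.9 m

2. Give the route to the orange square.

turn right 167°, forward 10.9 m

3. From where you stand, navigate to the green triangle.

turn left 120°, forward 1.6 m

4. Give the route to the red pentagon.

turn left 141°, forward 4.1 m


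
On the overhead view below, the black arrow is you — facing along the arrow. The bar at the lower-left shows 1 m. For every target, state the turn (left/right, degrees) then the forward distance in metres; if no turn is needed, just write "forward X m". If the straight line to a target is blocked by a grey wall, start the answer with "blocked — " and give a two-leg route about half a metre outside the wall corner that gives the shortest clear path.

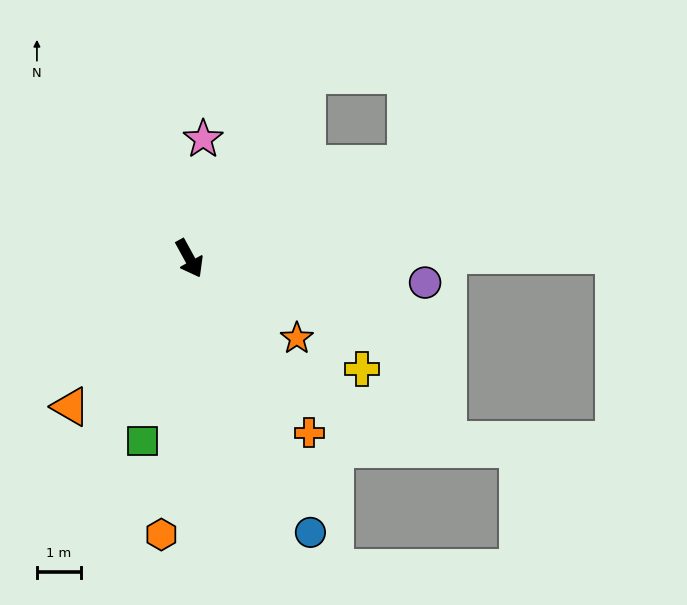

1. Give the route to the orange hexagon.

turn right 35°, forward 6.3 m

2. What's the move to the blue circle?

turn right 5°, forward 6.8 m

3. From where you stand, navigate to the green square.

turn right 43°, forward 4.3 m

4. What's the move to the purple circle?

turn left 55°, forward 5.4 m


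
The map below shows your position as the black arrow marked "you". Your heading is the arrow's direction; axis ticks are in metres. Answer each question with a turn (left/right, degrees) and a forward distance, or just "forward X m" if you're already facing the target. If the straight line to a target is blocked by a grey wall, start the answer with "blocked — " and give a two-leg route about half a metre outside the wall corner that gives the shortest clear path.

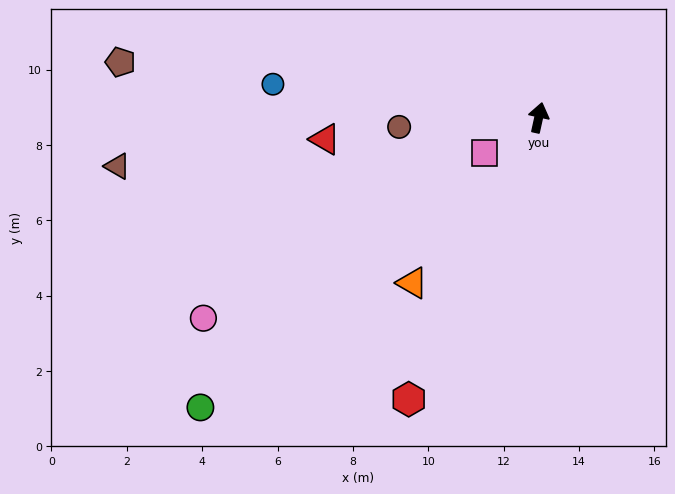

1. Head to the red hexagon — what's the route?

turn left 168°, forward 8.2 m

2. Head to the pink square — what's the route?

turn left 135°, forward 1.7 m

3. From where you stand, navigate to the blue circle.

turn left 95°, forward 7.1 m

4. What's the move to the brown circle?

turn left 106°, forward 3.7 m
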